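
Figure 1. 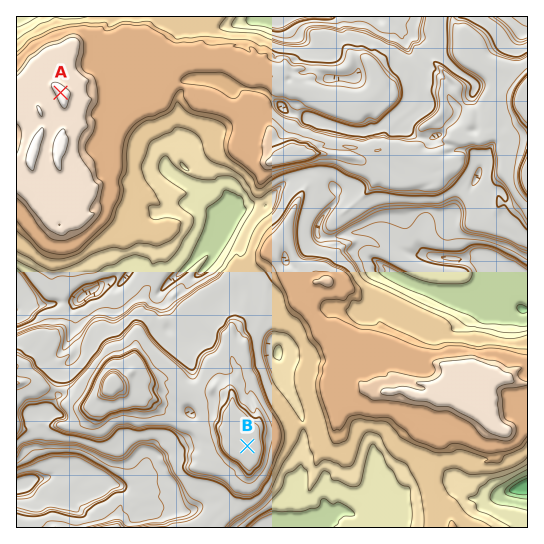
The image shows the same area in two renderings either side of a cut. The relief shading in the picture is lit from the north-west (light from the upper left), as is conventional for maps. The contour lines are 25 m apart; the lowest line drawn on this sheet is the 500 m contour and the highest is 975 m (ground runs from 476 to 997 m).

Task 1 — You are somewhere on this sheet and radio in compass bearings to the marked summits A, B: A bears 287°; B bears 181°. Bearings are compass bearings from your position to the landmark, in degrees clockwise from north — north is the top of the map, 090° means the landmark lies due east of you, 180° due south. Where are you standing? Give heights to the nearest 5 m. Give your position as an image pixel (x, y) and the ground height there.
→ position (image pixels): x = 252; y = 151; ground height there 830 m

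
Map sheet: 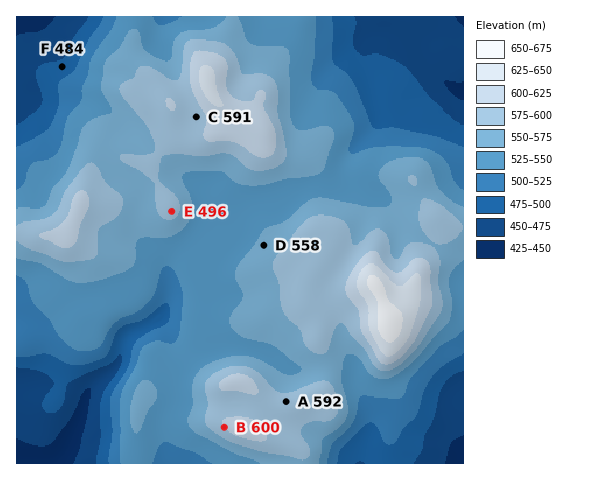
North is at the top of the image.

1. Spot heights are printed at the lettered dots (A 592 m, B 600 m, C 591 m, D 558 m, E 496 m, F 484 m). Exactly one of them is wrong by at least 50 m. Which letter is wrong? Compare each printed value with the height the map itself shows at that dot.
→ E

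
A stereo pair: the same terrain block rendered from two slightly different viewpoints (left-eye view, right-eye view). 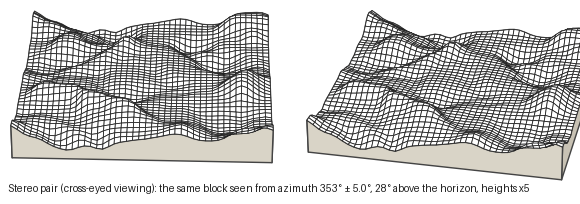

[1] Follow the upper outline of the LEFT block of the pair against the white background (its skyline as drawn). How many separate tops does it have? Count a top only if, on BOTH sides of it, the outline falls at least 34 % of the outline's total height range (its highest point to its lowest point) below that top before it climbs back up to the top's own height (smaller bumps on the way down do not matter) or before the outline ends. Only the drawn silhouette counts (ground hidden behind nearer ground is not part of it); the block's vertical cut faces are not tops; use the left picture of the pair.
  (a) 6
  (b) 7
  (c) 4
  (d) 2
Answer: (c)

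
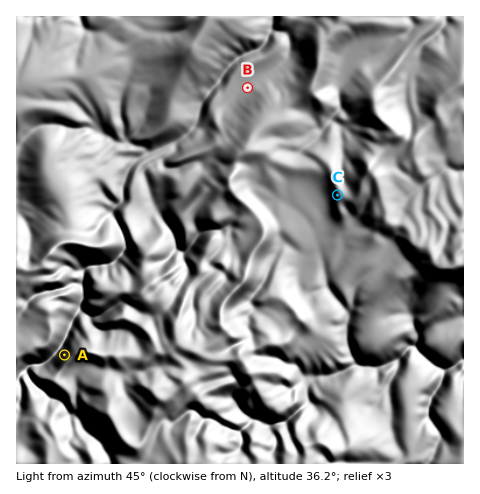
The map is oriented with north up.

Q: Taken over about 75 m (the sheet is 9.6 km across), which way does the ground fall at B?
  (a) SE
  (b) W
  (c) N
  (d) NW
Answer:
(d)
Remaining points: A NW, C W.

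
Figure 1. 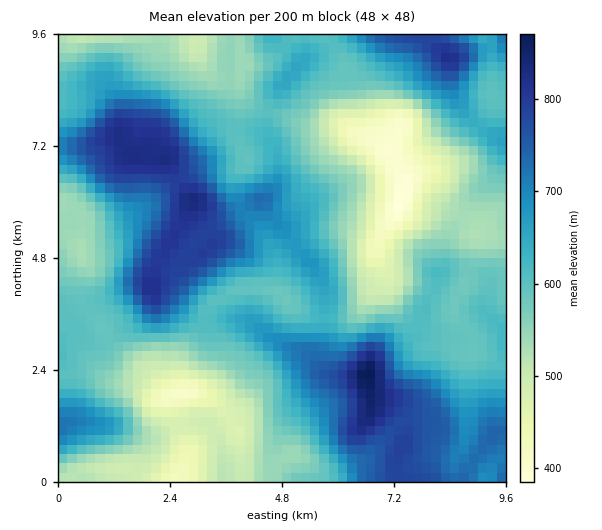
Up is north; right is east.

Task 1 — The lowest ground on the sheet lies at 380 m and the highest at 880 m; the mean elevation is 620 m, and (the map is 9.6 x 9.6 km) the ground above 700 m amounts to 22.2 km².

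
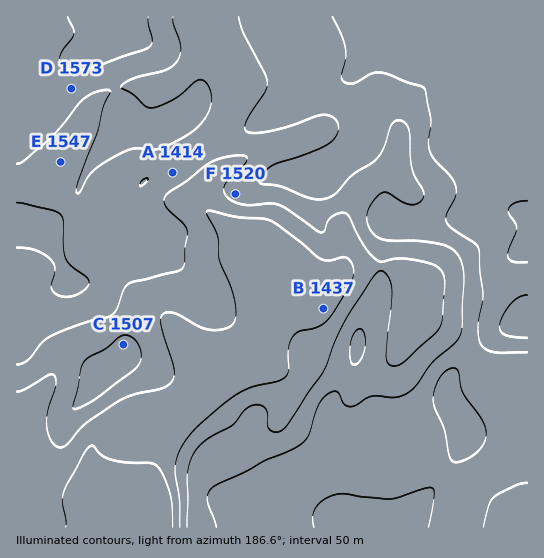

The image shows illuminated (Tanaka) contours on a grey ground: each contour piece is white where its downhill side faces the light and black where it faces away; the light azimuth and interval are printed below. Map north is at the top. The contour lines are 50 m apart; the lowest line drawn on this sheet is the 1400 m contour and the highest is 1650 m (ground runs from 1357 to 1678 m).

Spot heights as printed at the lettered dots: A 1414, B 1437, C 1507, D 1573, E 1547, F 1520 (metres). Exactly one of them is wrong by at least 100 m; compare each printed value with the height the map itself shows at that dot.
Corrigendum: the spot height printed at A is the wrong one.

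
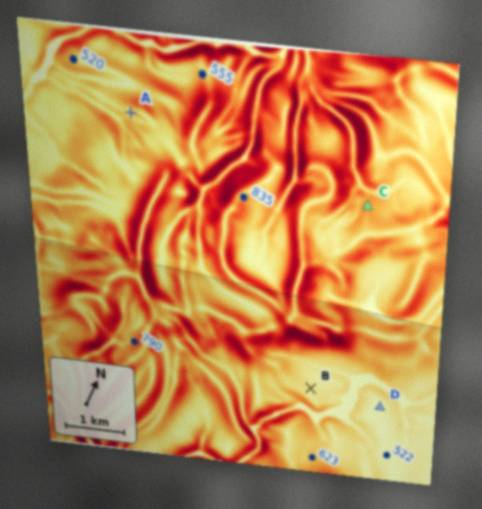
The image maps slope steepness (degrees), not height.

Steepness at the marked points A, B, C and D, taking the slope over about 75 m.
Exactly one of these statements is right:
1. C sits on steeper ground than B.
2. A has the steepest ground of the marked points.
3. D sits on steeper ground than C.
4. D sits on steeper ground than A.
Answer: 1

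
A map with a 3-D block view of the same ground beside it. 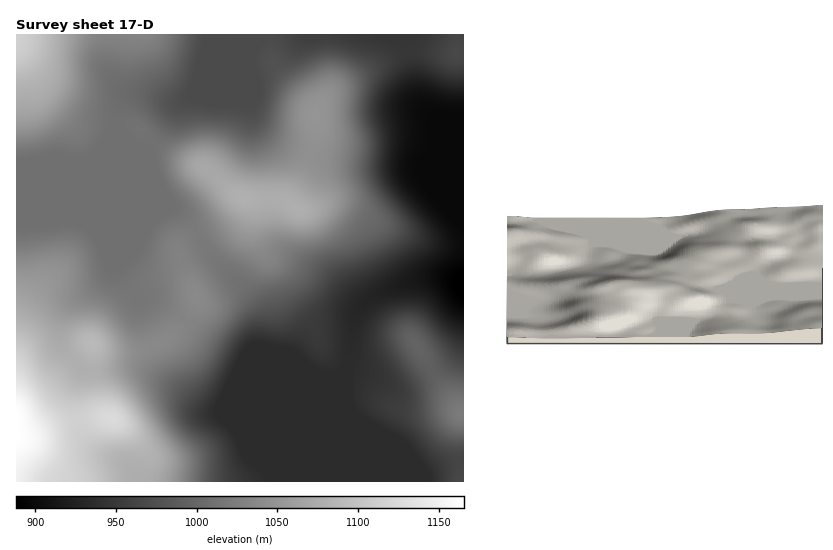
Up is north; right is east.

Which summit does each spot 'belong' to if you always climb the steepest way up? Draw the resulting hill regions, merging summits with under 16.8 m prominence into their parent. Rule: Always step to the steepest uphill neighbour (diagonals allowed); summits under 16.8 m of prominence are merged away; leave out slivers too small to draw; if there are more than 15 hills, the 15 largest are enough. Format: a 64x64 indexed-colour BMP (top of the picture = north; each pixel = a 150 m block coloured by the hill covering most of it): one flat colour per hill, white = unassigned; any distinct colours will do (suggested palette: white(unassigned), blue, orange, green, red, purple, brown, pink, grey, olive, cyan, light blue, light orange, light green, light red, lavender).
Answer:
<image width="64" height="64" href="data:image/bmp;base64,Qk12CAAAAAAAAHYAAAAoAAAAQAAAAEAAAAABAAQAAAAAAAAIAAATCwAAEwsAABAAAAAAAAAA////ALR3HwAOf/8ALKAsACgn1gC9Z5QAS1aMAMJ34wB/f38AIr28AM++FwDox64AeLv/AIrfmACWmP8A1bDFABEREREREREREREREREREREREREREREREzMzMzMzMzMzERERERERERERERERERERERERERERERETMzMzMzMzMzMRERERERERERERERERERERERERERERERMzMzMzMzMzMxEREREREREREREREREREREREREREREREzMzMzMzMzMzERERERERERERERERERERERERERERERETMzMzMzMzMzMRERERERERERERERERERERERERERERERMzMzMzMzMzMxEREREREREREREREREREREREREREREREzMzMzMzMzMzERERERERERERERERERERERERERERERETMzMzMzMzMzMRERERERERERERERERERERERERERERERMzMzMzMzMzMxEREREREREREREREREREREREREREREREzMzMzMzMzMzERERERERERERERERERERERERERERERETMzMzMzMzMzMRERERERERERERERERERERERERERERERMzMzMzMzMzMxEREREREREREREREREREREREREREREREzMzMzMzMzMzERERERERERERERERERERERERERERERETMzMzMzMzMzMRERERERERERERERERERERERERERERERMzMzMzMzMzMxERERERERERERERERERERERERERERIiIzMzMzMzMzMzERERERERERERERERERERERERERESIiIjMzMzMzMzMzMREREREREREREREREREREREREREiIiIiIzMzMzMzMzMxERERERERERERERERERERERERIiIiIiIjMzMzMzMzMzERERERERERERERERERERERESIiIiIiIiMzMzMzMzMzMRERERERERERERERERERERERIiIiIiIiIzMzMzMzMzMxEREREREREREREREREREREREiIiIiIiIjMzMzMzMzMzERERERERERERERERERERERESIiIiIiIiMzMzMzMzMzMRERERERERERERERERERERERIiIiIiIiIjMzMzMzMzMxEREREREREREREREREREREREiIiIiIiIiMzMzMzMzMzEREREREREREREREREREREREiIiIiIiIiIjMzMzMzMzMRERERERERERERERERERERESIiIiIiIiIiIzMzMzMzMxERERERERERERERERERERESIiIiIiIiIiIiIzMzMzMzERERERERERERERERERERESIiIiIiIiIiIiIiIjMzMzMRERERERERERERERERERESIiIiIiIiIiIiIiIiIiIiIhERERERERERERERERERESIiIiIiIiIiIiIiIiIiIiIiERERERERERERERERERESIiIiIiIiIiIiIiIiIiIiIiIRERERERERERERERERESIiIiIiIiIiIiIiIiIiIiIiIhERERERERERERERERESIiIiIiIiIiIiIiIiIiIiIiIiERERERERERERERERERIiIiIiIiIiIiIiIiIiIiIiIiIRERERERERERERERERIiIiIiIiIiIiIiIiIiIiIiIiIhERERERERERERERERIiIiIiIiIiIiIiIiIiIiIiIiIiEREREREREREREREREiIiIiIiIiIiIiIiIiIiIiIiIiIREREREREREREREREiIiIiIiIiIiIiIiIiIiIiIiIiIhERERERERERERERIiIiIiIiIiIiIiIiIiIiIiIiIiIiERERERERERERERIiIiIiIiIiIiIiIiIiIiIiIiIiIiIREREREREREREREiIiIiIiIiIiIiIiIiIiIiIiIiIiIhEREREREREREREiIiIiIiIiIiIiIiIiIiIiIiIiIiIiERERERERERERESIiIiIiIiIiIiIiIiIiIiIiIiIiIiIRERERERERERESIiIiIiIiIiIiIiIiIiIiIiIiIiIiIkQRERERERERERIiIiIiIiIiIiIiIiIiIiIiIiIiIiIiRERERERBERERIiIiIiIiIiIiIiIiIiIiIiIiIiIiIiJEREREREQRERESIiIiIiIiIiIiIiIiIiIiIiIiIiIiIkREREREREEREREiIiIiIiIiIiIiIiIiIiIiIiIiIiIiRERERERERBERERIiIiIiIiIiIiIiIiIiIiIiIiIiIiJEREREREREEREREiIiIiIiIiIiIiIiIiIiIiIiIiIiIkREREREREQRERERIiIiIiIiIiIiIiIiIiIiIiIiIiIiREREREREREEREREiIiIiIiIiIiIiIiIiIiIiIiIlVVVEREREREREQRERERIiIiIiIiIiIiIiIiIiIiIiIlVVVUREREREREREERERRCIiIiIiIiIiIiIiIiIiIiIiVVVVRERERERERERERERERCIiIiIiIiIiIiIiIiIiIiVVVVVERERERERERERERERERCIiIiIiIiIiIiIiIiIiJVVVVURERERERERERERERERERCIiIiIiIiIiIiIiIiIlVVVVREREREREREREREREREREQiIiIiIiIiIiIiIiIiVVVVVEREREREREREREREREREREIiIiIiIiIiIiIiIiVVVVVURERERERERERERERERERERCIiIiIiIiIiIiIiJVVVVVREREREREREREREREREREREQiIiIiIiIiIiIiIlVVVVVERERERERERERERERERERERCIiIiIiIiIiIiIiVVVVVUREREREREREREREREREREREQiIiIiIiIiIiIiJVVVVV"/>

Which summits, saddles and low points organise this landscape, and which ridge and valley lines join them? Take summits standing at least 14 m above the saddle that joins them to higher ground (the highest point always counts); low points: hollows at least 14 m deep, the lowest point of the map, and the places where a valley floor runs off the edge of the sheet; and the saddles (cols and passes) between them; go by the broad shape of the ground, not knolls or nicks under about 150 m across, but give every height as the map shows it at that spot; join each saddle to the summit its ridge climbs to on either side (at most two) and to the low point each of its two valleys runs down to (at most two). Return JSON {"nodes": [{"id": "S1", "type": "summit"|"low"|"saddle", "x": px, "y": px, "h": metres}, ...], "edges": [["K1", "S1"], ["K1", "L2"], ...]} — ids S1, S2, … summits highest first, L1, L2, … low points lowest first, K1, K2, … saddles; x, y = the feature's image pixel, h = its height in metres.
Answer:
{"nodes": [
{"id": "S1", "type": "summit", "x": 17, "y": 430, "h": 1166},
{"id": "S2", "type": "summit", "x": 17, "y": 38, "h": 1115},
{"id": "S3", "type": "summit", "x": 243, "y": 198, "h": 1080},
{"id": "S4", "type": "summit", "x": 461, "y": 414, "h": 1022},
{"id": "S5", "type": "summit", "x": 458, "y": 52, "h": 967},
{"id": "L1", "type": "low", "x": 460, "y": 284, "h": 888},
{"id": "K1", "type": "saddle", "x": 197, "y": 232, "h": 1021},
{"id": "K2", "type": "saddle", "x": 113, "y": 127, "h": 1010},
{"id": "K3", "type": "saddle", "x": 409, "y": 52, "h": 948},
{"id": "K4", "type": "saddle", "x": 347, "y": 371, "h": 937}],
"edges": [["K1", "S1"], ["K1", "S3"], ["K1", "L1"], ["K2", "S1"], ["K2", "S2"], ["K2", "L1"], ["K3", "S3"], ["K3", "S5"], ["K3", "L1"], ["K4", "S3"], ["K4", "S4"], ["K4", "L1"]]}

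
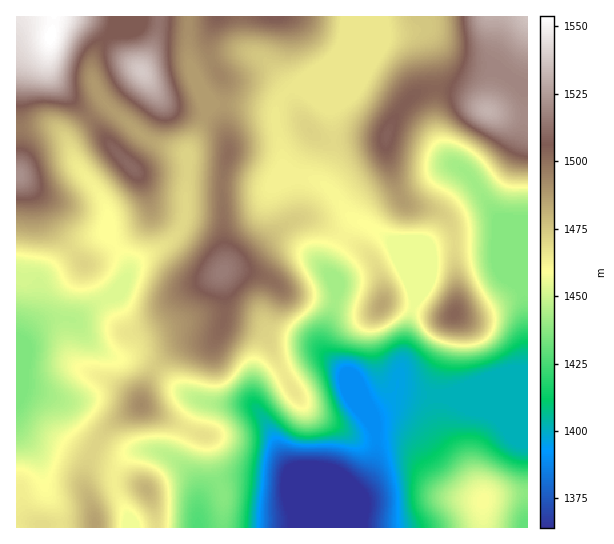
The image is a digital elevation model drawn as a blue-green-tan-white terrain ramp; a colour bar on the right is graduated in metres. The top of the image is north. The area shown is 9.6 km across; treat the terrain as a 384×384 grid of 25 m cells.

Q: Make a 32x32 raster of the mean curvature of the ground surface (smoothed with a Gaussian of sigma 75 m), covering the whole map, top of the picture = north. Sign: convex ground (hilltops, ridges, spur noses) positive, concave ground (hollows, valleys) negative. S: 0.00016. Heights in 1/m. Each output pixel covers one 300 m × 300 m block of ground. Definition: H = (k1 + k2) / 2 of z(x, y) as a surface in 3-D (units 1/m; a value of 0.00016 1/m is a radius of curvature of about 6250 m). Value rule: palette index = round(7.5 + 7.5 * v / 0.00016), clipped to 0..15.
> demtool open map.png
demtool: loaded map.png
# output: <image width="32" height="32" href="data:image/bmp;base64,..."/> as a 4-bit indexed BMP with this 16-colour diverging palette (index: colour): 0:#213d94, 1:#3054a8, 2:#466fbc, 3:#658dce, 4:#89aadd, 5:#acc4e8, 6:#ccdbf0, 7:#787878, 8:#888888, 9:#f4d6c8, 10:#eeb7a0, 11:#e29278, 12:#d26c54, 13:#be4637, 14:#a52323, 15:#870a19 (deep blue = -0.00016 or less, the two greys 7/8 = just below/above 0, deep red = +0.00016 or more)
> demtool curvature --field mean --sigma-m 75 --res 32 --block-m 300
<image width="32" height="32" href="data:image/bmp;base64,Qk12AgAAAAAAAHYAAAAoAAAAIAAAACAAAAABAAQAAAAAAAACAAATCwAAEwsAABAAAAAAAAAAlD0hAKhUMAC8b0YAzo1lAN2qiQDoxKwA8NvMAHh4eACIiIgAyNb0AKC37gB4kuIAVGzSADdGvgAjI6UAGQqHAJqG3iLLNJyGVnd2aIZXmoKGRsom+jStlTd4djaLu6ulpmrGTvlFnKcnd3RWi7q9yKZ6lmu2VXimBWUmZ5hozJV2eKhTIkiZpRESamenWKcyZ4iqYyWe/cQZmMtYl3eGRmiGi7u7u8yAPv21V4h3ZndnZEav+VNEAJ/7JGh4d3d3Z2VWnsICZQLv9gaHd3Z3d2eKuniUSOsV/ZMDlmdkNGdmq4ZEeaz6OOgiA3MjREM1ZphWlmma21nDBIqRBJvsU2eGWbd4d71llBWv+B3//4N3dVh2qWV7Qqt1bP9I/+qFmHh1RbuYilX/tTfvMI+0Z4ZquEN7q8ub/FMlujU/gldUWspjV5q7qpQTWcV3TXJ3eIh3ZlNJu5djR5ukdV2Dd5qGVVq2JrpmmZmHQ0N8lHd4moQ52TTLNIq4ZVrrvYRVm8tyObc13DRohmZr2qpUZeuFIY/GNds0Z2Z2fJVWNJb6URb/x0TNZWd3Za2TIxO6uVFf+GQjvqZniGbdhBAWzIcxn4E1RKyVWKho7YQje7mCBrgSjaaJdGmWZr2mSv+3hH2CN9+VaHVod2R8yXrslprqEoz7NIqXZ3d0WsuImHab5gTf9xa6h3Zndziph5hneucG7dcnlUR4ZXdVh1WYaHrpM1OpOJQ1eZdndXU0qGl3rLVliyfKrMu4V3aGNcp5"/>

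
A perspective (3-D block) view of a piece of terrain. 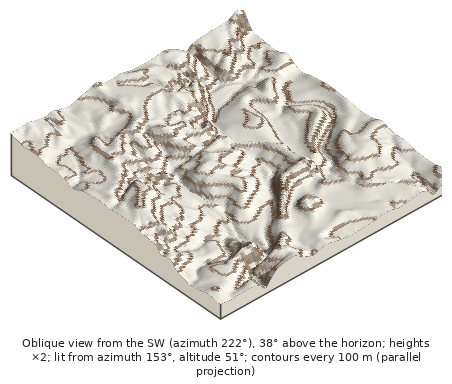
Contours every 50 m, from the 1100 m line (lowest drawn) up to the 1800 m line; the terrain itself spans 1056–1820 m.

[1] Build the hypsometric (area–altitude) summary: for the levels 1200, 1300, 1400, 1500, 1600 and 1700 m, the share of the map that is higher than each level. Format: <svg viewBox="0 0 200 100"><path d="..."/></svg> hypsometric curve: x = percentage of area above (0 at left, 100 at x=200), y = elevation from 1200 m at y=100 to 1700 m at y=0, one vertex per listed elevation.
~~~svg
<svg viewBox="0 0 200 100"><path d="M181 100l-64-20-37-20-20-20-17-20-31-20"/></svg>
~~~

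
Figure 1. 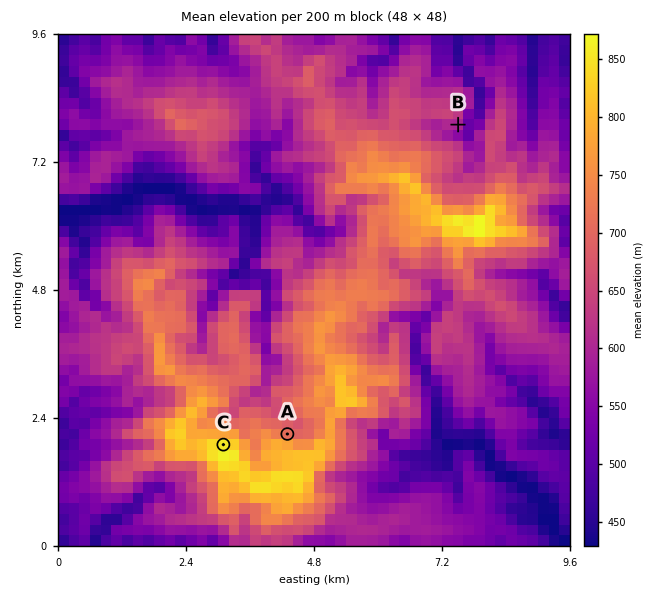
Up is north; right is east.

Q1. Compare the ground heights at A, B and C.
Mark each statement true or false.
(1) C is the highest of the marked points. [true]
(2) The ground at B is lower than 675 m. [true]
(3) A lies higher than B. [true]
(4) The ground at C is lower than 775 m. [false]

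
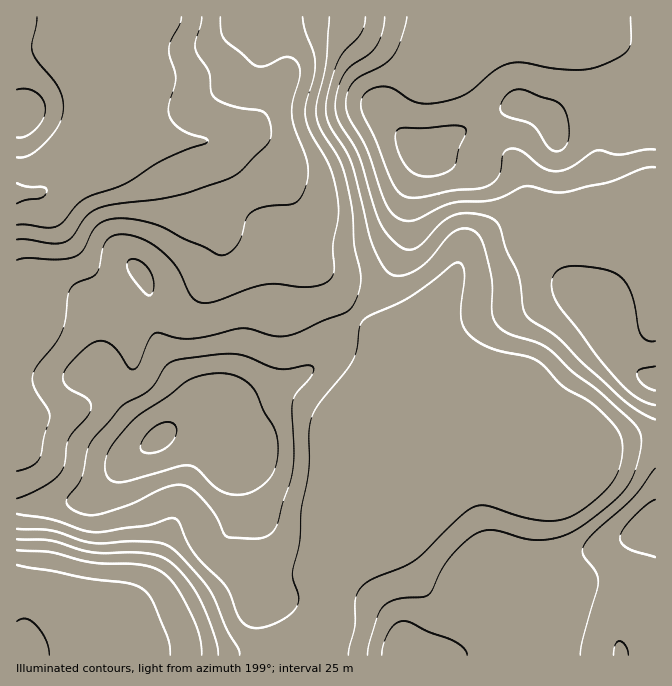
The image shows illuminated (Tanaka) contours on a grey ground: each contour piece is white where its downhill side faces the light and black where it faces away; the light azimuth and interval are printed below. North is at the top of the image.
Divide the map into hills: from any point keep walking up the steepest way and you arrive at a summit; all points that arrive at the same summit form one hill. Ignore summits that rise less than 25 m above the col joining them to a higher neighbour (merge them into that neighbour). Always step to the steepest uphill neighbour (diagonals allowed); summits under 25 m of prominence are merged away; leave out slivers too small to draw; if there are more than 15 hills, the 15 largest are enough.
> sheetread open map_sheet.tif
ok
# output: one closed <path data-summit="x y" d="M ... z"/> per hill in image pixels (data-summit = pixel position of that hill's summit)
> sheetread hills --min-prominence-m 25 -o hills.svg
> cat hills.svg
<path data-summit="425 152" d="M655 16l-561 0-1 67 5 17-2 27-10 23-12 15-35 28 7 7 7 15 20 32 36 46 10 19 8 6 27 0 23-5 17-13 22-37 5-20-3-13-20-23-7-14-10-43-7-7-11-3 72 1 5 2 15 10 28 32 13 18 5 19 2 23 8 17 17 18 15 22 16 16 27 19-7 30-48 113-2 7 1 67 96-234 29-44 7-3 22 0 14-4 12-5 25-16 20-9 19 4 82-1z"/><path data-summit="159 438" d="M235 141l-66 1 5 1 7 7 10 43 7 14 20 23 3 13-5 20-17 30-10 13-17 8-18 4-30-2-15-23-36-46-30-52-5-2-22 0 0 392 14 3 17 8 48 15 39 38 11 5 123-1 19-4 11-5 21-17 7-10 3-13 0-117 50-120 7-24 0-6-24-16-19-19-35-45-5-12-4-32-10-20-34-40-8-7z"/><path data-summit="655 378" d="M559 239l-17 5-44 25-14 4-22 0-7 3-19 27-10 17-95 230-2 5 1 29 17-20 28-20 60-60 17-8 13-5 19 0 4 3 42 0 67-28 59-9 0-194-82 0z"/><path data-summit="655 524" d="M655 438l-25 1-33 7-67 28-39 1 17 13 26 12-10 52 0 13 25 60 1 31 106-1z"/><path data-summit="407 655" d="M397 541l-17 3-33 20-18 21-1 27-9 15-21 17-11 5-19 4-123 1-11-5-39-38-40-13-4 0 23 10 4 4 4 44 467-1 0-30-23-55-2-12-10 6-31 31-9 13-17 0-17-5-17-16-14-20z"/><path data-summit="22 115" d="M92 16l-76 1 1 176 27-2 30-26 17-25 7-22 0-18-5-17z"/>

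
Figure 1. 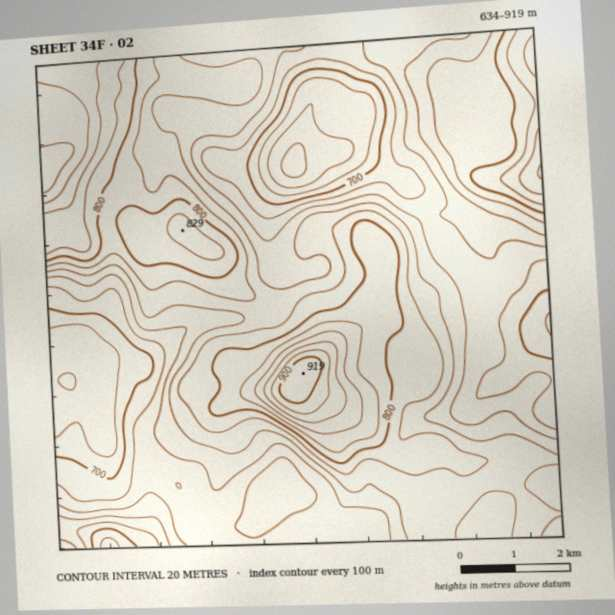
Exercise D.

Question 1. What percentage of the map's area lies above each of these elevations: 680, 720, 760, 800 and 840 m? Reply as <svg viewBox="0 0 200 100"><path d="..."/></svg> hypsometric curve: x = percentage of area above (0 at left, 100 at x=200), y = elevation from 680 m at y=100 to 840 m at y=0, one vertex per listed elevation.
<svg viewBox="0 0 200 100"><path d="M186 100l-25-25-59-25-61-25-28-25"/></svg>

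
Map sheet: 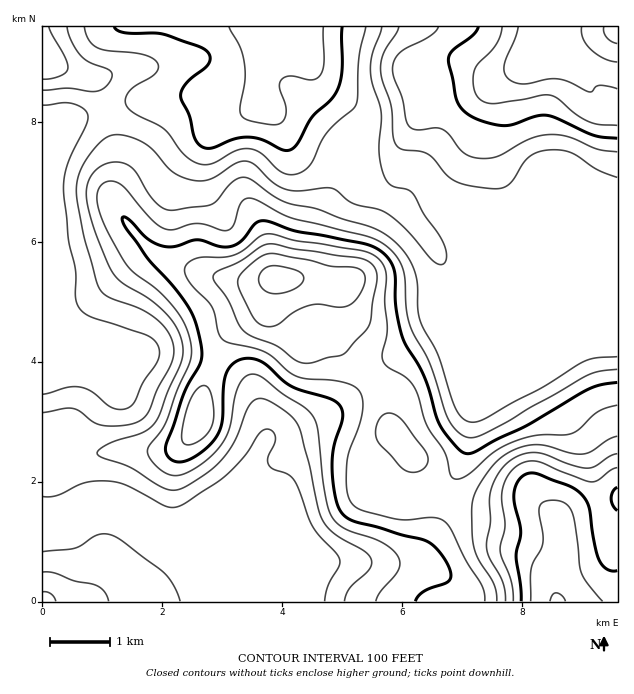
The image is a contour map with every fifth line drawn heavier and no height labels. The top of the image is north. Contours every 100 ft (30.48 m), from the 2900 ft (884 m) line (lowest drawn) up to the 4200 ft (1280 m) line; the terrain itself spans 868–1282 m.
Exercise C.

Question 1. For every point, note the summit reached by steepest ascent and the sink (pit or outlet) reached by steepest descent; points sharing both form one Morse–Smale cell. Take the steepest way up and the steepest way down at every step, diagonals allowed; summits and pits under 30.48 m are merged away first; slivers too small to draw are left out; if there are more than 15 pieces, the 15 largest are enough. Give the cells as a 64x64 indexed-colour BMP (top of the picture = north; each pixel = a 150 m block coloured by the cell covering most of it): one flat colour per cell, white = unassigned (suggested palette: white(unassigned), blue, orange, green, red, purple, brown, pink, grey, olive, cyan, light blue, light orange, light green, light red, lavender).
<image width="64" height="64" href="data:image/bmp;base64,Qk12CAAAAAAAAHYAAAAoAAAAQAAAAEAAAAABAAQAAAAAAAAIAAATCwAAEwsAABAAAAAAAAAA////ALR3HwAOf/8ALKAsACgn1gC9Z5QAS1aMAMJ34wB/f38AIr28AM++FwDox64AeLv/AIrfmACWmP8A1bDFAKqqqqqqqqqqqlVVVVVVVVVVVVVVVVVVVVVVVVVTMzMzqqqqqqqqqqqqVVVVVVVVVVVVVVVVVVVVVVVVVVMzMzOqqqqqqqqqqqpVVVVVVVVVVVVVVVVVVVVVVVVVUzMzM6qqqqqqqqqqqlVVVVVVVVVVVVVVVVVVVVVVVVVTMzMzqqqqqqqqqqqlVVVVVVVVRERERERVVVVVVVVVVVMzMzOqqqqqqqqqqlVVVVVVVERERERERERVVVVVVVVVVTMzM6qqqqqqqqqqVVVVVVREREREREREREVVVVVVVVVVMzMzqqqqqqqqqoVVVVVURERERERERERERVVVVVVVVVUzMzOqqqqqqqiIiEREREREREREREREREREVVVVVVVVVTMzMwAKqqqqiIiIhERERERERERERERERERVVVVVVVVTMzMzAAAKqIiIiIiIhERERERERERERERERFVVVVVVVTMzMzMAAAiIiIiIiIiIhEREREREREREREREszMzMzMzMzMzMwAACIiIiIiIiIiIRERERERERERES7uzMzMzMzMzMzMzAAAIiIiIiIiIiIiERERERERERERLu7szMzMzMzMzMzMAAAiIiIiIiIiIiIREREREREREREu7uzMzMzMzMzMzMwAACIiIiIiIiIiIhERERERERERES7u7szMzMzMzMzMz/wAIiIiIiIiIiIiIRERERERERERLu7uzMzMzMzMzMzP///7u7u7u6IiIiIhERERERERERLu7u7MzMzMzMzMzM////u7u7u7uiIiIiIlERERERERLu7u7szMzMzMzMzMz///+7u7u7u7oiIiIiZmUREREREu7u7u7MzMzMzMzMzP////u7u7u7uiIiIiJmZmUREREu7u7u7szMzMzMzMzM/////7u7u7u7oiIiJmZmZmURES7u7u7uzMzMzMzMzMz/////u7u7u7uiIiImZmZmZlERLu7u7u7MzMzMzMzMzP/////7u7u7u6IiImZmZmZmZRLu7u7u7szMzMzMzMzM//////u7u7u7oiImZmZmZmZmUu7u7u7uzMzMzMzMzMz/////+7u7u7u6ImZmZmZmZmZK7u7u7uzMzMzMzMzMzP/////7u7u7u7pmZmZmZmZmZIiu7u7u7MzMzMzMzMzM////2ZmZuZmZmaZmZmZmZmZIiIiu7u7MzMzMzMzMzMzZmZmZmZmZmZmZpmZmZmZmZIiIiIru7szMzMzMzMzMzNmZmZmZmZmZmZmaZmZmZmZkiIiIiIruzMzMzMzMzMzM2ZmZmZmZmZmZmZmmZmZmZmSIiIiIiIrMzMzMzMzMzMzZmZmZmZmZmZmZmZpmZmZmZIiIiIiIiszMzMzMzMzMzNmZmZmZmZmZmZmZmaZmZmZkiIiIiIiIjMzMzMzMzMzM2ZmZmZmZmZmZmZmZmmZmZmSIiIiIiIiMzMzMzMzMzMzZmZmZmZmZmZmZmZmaZmZmZIiIiIiIiIzMzMzMzMzMzNmZmZmZmZmZmZmZmZmmZmZIiIiIiIiIhEREREREzMzM2ZmZmZmZmZmZiIiIiIiIiIiIiIiIiIhERERERERETMzxmZmZmZmZmIiIiIiIiIiIiIiIiIiIiERERERERERERHMzMZmZmZiIiIiIiIiIiIiIiIiIiIiEREREREREREREczMzMxmZiIiIiIiIiIiIiIiIiIiIiERERERERERERERzMzMzMZiIiIiIiIiIiIiIiIiIiIiIRERERERERERERHMzMzMzCIiIiIiIiIiIiIiIiIiIiIREREREREREREREczMzMzN3SIiIiIiIiIiIiIiIiIiIRERERERERERERERzMzMzM3d0iIiIiIiIiIiIiIiIiIRERERERERERERERHMzMzM3d3SIiIiIiIiIiIiIiIiIREREREREREREREREczMzMzd3d0iIiIiIiIiIiIiIiERERERERERERERERERzMzMzN3d3SIiIiIiIiIiIiIiERERERERERERERERERHMzMzM3d3d0iIiIiIiIiIiIiEREREREREREREREREREczMzMzd3d3dIiIiIiIiIiIiIRERERERERERERERERERzMzMzN3d3d0iIiIiIiIiIiIhERERERERERERERERERHMzMzM3d3d3dIiIiIiIiIiIiEREREREREREREREREREQzMzMzd3d3d3SIiIiIiIiIiIRERERERERERERERERERAMzMzN3d3d3d0iIiIiIiIiIhEREREREREREREREREREADMzN3d3d3d3d0iIiIiIiIiEREREREREREREREREREQAAAA3d3d3d3d3d0iIiIiIiIRERERERERERERERERERAAAAB3fd3d3d3Xd3IiIiIiIREREREREREREREREREREAAAAHd3d3d3d3d3ciIiIiEREREREREREREREREREREQAAAHd3d3d3d3d3dyIiIiERERERERERERERERERERERAAB3d3d3d3d3d3d3IiIiEREREREREREREREREREREREAd3d3d3d3d3d3d3dyIiIREREREREREREREREREREREXd3d3d3d3d3d3d3d3IiIRERERERERERERERERERERERd3d3d3d3d3d3d3d3ciIhERERERERERERERERERERERF3d3d3d3d3d3d3d3dyIhEREREREREREREREREREREREXd3d3d3d3d3d3d3d3IiERERERERERERERERERERERER"/>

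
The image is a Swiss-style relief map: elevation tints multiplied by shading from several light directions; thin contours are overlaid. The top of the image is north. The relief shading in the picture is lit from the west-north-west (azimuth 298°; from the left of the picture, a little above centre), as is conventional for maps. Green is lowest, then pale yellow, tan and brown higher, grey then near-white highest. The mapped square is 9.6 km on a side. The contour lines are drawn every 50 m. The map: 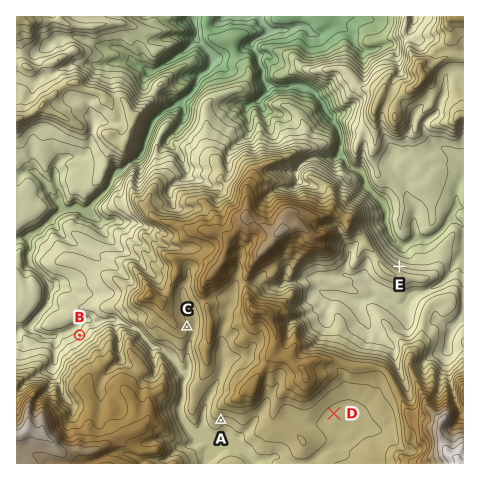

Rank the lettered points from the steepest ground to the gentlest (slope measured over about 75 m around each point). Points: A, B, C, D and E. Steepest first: E B A C D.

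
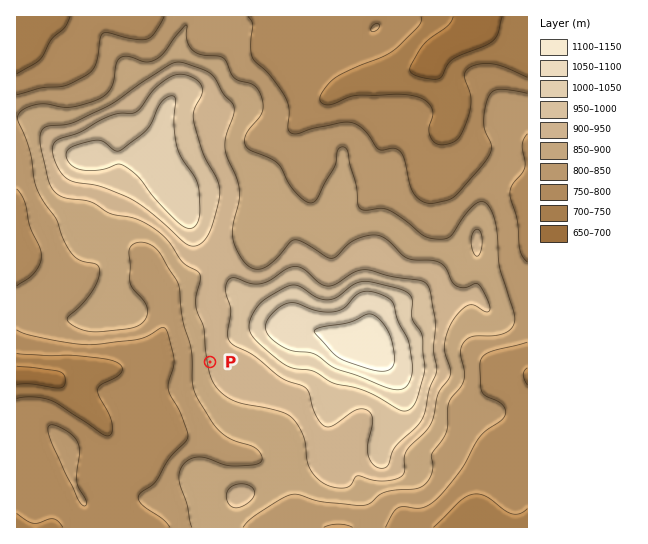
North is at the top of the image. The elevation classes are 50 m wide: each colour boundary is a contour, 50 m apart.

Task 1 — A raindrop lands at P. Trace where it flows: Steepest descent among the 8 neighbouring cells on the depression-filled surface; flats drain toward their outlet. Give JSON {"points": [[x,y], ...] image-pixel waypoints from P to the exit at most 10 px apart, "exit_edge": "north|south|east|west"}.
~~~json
{"points": [[210, 362], [199, 362], [189, 362], [178, 362], [167, 362], [157, 362], [146, 362], [135, 366], [125, 367], [114, 367], [103, 367], [93, 367], [82, 369], [71, 371], [61, 378], [50, 378], [39, 377], [29, 375], [18, 375], [17, 375]], "exit_edge": "west"}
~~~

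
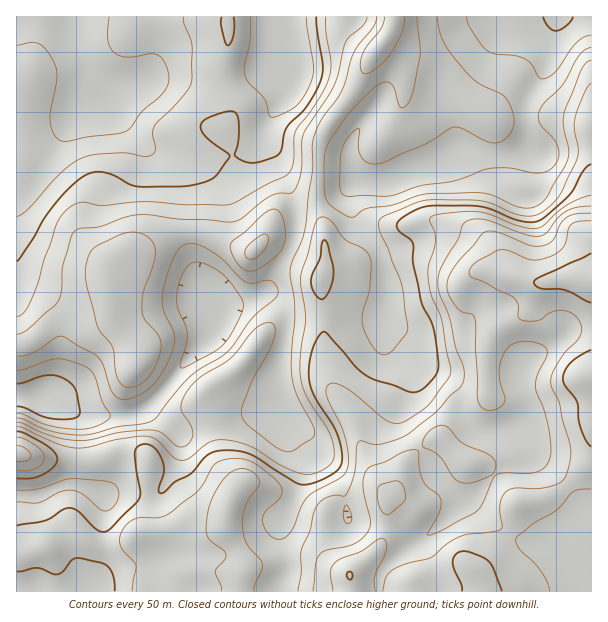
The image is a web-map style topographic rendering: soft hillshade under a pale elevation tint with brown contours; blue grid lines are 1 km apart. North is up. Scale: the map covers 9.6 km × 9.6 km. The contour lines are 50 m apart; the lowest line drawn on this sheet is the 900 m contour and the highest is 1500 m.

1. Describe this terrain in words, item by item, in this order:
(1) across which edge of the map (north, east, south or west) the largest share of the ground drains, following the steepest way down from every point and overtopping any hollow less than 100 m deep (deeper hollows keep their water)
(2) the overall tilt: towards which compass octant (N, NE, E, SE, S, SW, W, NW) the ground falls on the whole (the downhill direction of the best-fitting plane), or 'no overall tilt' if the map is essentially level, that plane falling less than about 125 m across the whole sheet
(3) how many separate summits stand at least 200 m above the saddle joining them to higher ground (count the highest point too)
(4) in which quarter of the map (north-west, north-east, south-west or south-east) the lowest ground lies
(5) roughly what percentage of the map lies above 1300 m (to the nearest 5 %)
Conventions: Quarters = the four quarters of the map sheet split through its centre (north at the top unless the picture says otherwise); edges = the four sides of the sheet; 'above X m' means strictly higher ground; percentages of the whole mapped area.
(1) The largest share of the runoff leaves by the northern edge.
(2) On the whole the ground falls towards the north-west.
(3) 1 summit rises at least 200 m above its surroundings.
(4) The lowest ground is in the north-west quarter.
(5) About 30 % of the map lies above 1300 m.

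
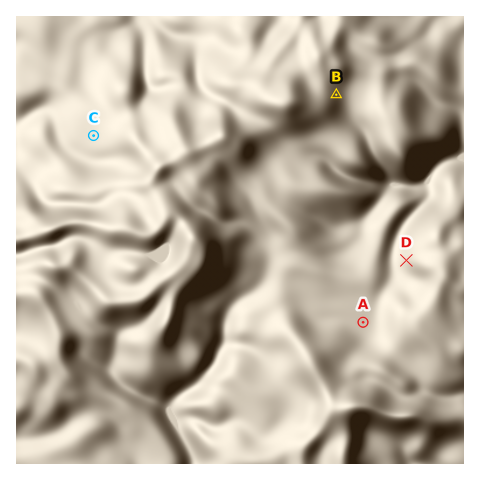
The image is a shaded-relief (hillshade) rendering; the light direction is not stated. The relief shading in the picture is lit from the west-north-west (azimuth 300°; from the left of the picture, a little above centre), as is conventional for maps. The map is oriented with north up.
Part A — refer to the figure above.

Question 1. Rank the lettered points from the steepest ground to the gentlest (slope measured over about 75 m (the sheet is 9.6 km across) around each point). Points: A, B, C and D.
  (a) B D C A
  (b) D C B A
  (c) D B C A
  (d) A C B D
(c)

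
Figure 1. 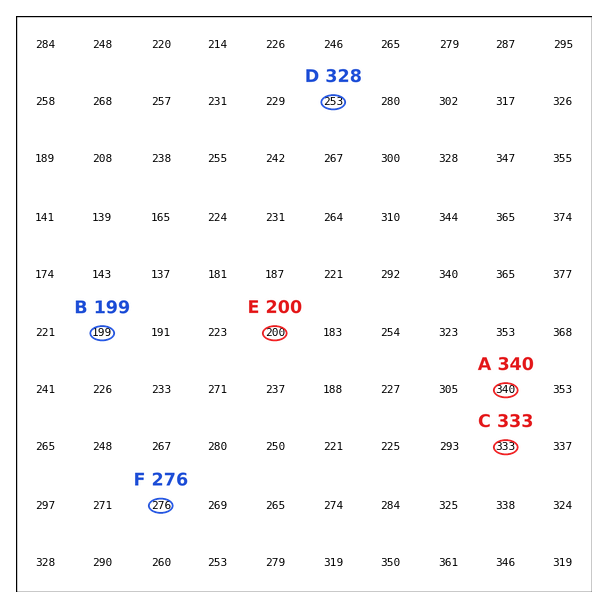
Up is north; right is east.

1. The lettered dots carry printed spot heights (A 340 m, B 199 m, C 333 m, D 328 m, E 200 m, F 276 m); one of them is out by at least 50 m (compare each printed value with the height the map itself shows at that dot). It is D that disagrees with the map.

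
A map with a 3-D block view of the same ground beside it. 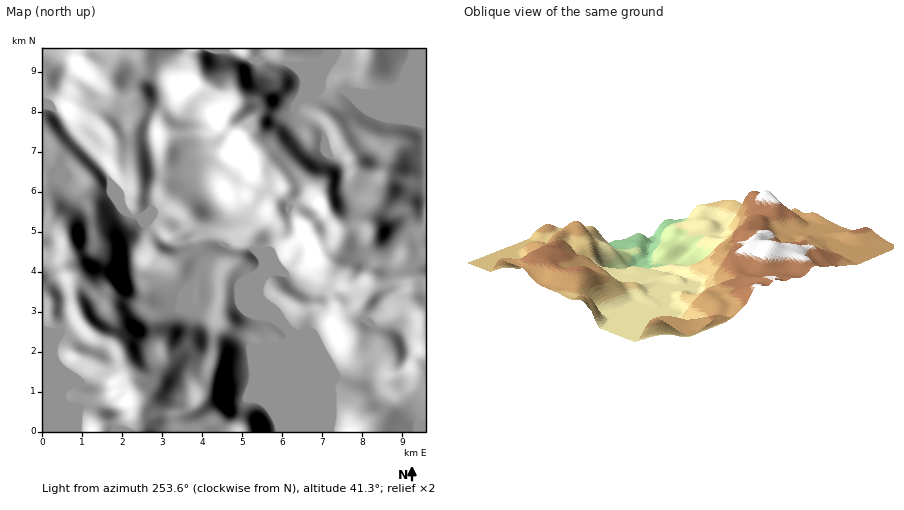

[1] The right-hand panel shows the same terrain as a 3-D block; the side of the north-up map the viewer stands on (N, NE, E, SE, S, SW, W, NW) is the SE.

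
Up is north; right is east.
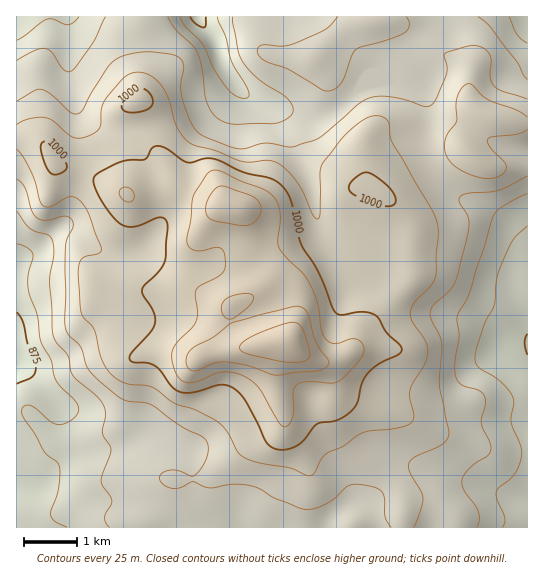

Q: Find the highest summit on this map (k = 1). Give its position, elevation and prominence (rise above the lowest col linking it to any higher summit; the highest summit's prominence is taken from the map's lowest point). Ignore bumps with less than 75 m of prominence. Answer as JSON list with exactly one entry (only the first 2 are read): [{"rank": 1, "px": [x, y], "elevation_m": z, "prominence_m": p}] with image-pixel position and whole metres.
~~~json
[{"rank": 1, "px": [289, 342], "elevation_m": 1099, "prominence_m": 246}]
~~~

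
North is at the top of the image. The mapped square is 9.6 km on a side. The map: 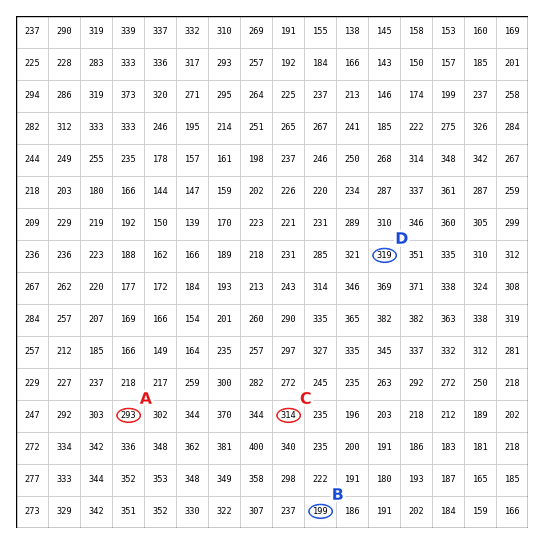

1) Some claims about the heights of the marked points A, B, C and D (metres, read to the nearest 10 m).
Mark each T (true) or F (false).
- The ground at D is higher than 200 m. T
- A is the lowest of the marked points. F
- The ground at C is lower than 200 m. F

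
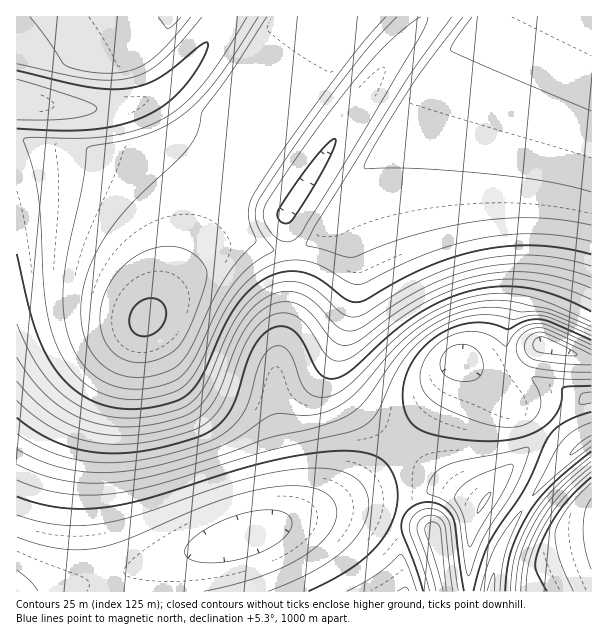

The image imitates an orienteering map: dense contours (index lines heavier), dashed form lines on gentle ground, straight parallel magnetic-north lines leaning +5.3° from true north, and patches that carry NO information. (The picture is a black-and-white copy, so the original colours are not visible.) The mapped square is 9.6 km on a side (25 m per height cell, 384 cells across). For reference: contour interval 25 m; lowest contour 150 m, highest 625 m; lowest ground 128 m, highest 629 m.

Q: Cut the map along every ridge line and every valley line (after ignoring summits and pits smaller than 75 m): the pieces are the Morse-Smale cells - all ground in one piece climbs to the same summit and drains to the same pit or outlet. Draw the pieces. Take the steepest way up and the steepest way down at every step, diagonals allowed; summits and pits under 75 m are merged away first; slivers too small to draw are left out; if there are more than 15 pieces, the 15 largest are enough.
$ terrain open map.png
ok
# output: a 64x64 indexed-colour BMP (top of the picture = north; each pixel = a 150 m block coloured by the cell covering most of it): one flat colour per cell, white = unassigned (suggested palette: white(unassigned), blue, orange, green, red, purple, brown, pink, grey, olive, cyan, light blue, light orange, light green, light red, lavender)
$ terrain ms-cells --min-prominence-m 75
<image width="64" height="64" href="data:image/bmp;base64,Qk12CAAAAAAAAHYAAAAoAAAAQAAAAEAAAAABAAQAAAAAAAAIAAATCwAAEwsAABAAAAAAAAAA////ALR3HwAOf/8ALKAsACgn1gC9Z5QAS1aMAMJ34wB/f38AIr28AM++FwDox64AeLv/AIrfmACWmP8A1bDFABERERERERERERERERERERERERERERd3d3dERmZmZmZmERERERERERERERERERERERERERERF3d3d0RGZmZmZmYREREREREREREREREREREREREREREXd3d3REZmZmZmZhERERERERERERERERERERERERERERd3d3dERmZmZmZmERERERERERERERERERERERERERERF3d3d0REZmZmZmYRERERERERERERERERERERERERERF3d3d3RERmZmZmZhEREREREREREREREREREREREREREXd3d3d0REZmZmZmERERERERERERERERERERERERERERd3d3d3RERmZmZmYRERERERERERERERERERFVEREREREXd3d3dEREZmZmZhEREREREREREREREREREVVVERERERd3d3d0RERGZmZmERERERERERERERERERERVVVVEREREXd3d0REREZmZmYRERERERERERERERERERFVVVVVERERERFERERERGZmZhEREREREREREREREREREVVVVVVRERERFERERERERmZmERERERERERERERERERERVVVVVVURERFEREREREREZmYRERERERERERERERERERFVVVVVVVERFERERERERERGZhEREREREREREREREREREVVVVVVVVRFERERERERERERmERERERERERERERERERERVVVVVVVVJEREREREREREREYRERERERERERERERERERVVVVVVVVIiRERERERERERERBERERERERERERERERERFVVVVVVVIiJEREREREREREREEREREREREREREREREREVVVVVVVIiIiREREREREREREQRERERERERERERERERERVVVVVVIiIiIkRERERERERERBERERERERERERERERERFVVVVVIiIiIiJEREREREREREEREREREREREREREREREVVVVVIiIiIiIkREREREREREQRERERERERERERERERERVVVVUiIiIiIiJERERERERERBERERERERERERERERERFVVVVSIiIiIiIiREIkREREREEREREREREREREREREREVVVVVIiIiIiIiJCIiJEREREQRERERERERERERERERERVVVVUiIiIiIiIiIiIiJEREIhERERERERERERERERERFVVVVSIiIiIiIiIiIiIiIiIiERERERERERERERERERERVVVVIiIiIiIiIiIiIiIiIiIRERERERERERERERERERFVVVVSIiIiIiIiIiIiIiIiIhEREREREREREREREREREVVVVVIiIiIiIiIiIiIiIiIiERERERERERERERERERERVVVVUiIiIiIiIiIiIiIiIiIRERERERERERERERERERFVVVVSIiIiIiIiIiIiIiIiIhERERERERERMRERERERERVVVVUiIiIiIiIiIiIiIiIiERERERERERETERERERERFVVVVSIiIiIiIiIiIiIiIiIRERERERERERMxEREREREVVVVVIiIiIiIiIiIiIiIiIhEREREREREREzMRERERERVVVVUiIiIiIiIiIiIiIiIiERERERERERETMzERERERVVVVVSIiIiIiIiIiIiIiIiIREREREREREREzMzEREzMiVVVSIiIiIiIiIiIiIiIiIhERERERERERETMzMzMzMyIlVVIiIiIiIiIiIiIiIiIiERERERERERERMzMzMzMzIiJVIiIiIiIiIiIiIiIiIiIRERERERERERMzMzMzMzMiIiUiIiIiIiIiIiIiIiIiIhEREREREREREzMzMzMzMyIiIiIiIiIiIiIiIiIiIiIiERERERERERETMzMzMzMzMiIiIiIiIiIiIiIiIiIiIiIRERERERERETMzMzMzMzMzIiIiIiIiIiIiIiIiIiIiIhERERERERERMzMzMzMzMzMiIiIiIiIiIiIiIiIiIiIiERERERERERMzMzMzMzMzMzIiIiIiIiIiIiIiIiIiIiIRERERERETMzMzMzMzMzMzMyIiIiIiIiIiIiIiIiIiIhEREREREzMzMzMzMzMzMzMzIiIiIiIiIiIiIiIiIiIiEREzMzMzMzMzMzMzMzMzMzMyIiIiIiIiIiIiIiIiIiIzMzMzMzMzMzMzMzMzMzMzMzMiIiIiIiIiIiIiIiIiIjMzMzMzMzMzMzMzMzMzMzMzMyIiIiIiIiIiIiIiIiIiMzMzMzMzMzMzMzMzMzMzMzMzMiIiIiIiIiIiIiIiIiIzMzMzMzMzMzMzMzMzMzMzMzMzIiIiIiIiIiIiIiIiIjMzMzMzMzMzMzMzMzMzMzMzMzMiIiIiIiIiIiIiIiIiMzMzMzMzMzMzMzMzMzMzMzMzMzIiIiIiIiIiIiIiIiIzMzMzMzMzMzMzMzMzMzMzMzMzMyIiIiIiIiIiIiIiIjMzMzMzMzMzMzMzMzMzMzMzMzMzIiIiIiIiIiIiIiIiMzMzMzMzMzMzMzMzMzMzMzMzMzMyIiIiIiIiIiIiIiIzMzMzMzMzMzMzMzMzMzMzMzMzMzMiIiIiIiIiIiIiIjMzMzMzMzMzMzMzMzMzMzMzMzMzMzIiIiIiIiIiIiIiMzMzMzMzMzMzMzMzMzMzMzMzMzMzMiIiIiIiIiIiIiIzMzMzMzMzMzMzMzMzMzMzMzMzMzMzIiIiIiIiIiIiIjMzMzMzMzMzMzMzMzMzMzMzMzMzMzMyIiIiIiIiIiIi"/>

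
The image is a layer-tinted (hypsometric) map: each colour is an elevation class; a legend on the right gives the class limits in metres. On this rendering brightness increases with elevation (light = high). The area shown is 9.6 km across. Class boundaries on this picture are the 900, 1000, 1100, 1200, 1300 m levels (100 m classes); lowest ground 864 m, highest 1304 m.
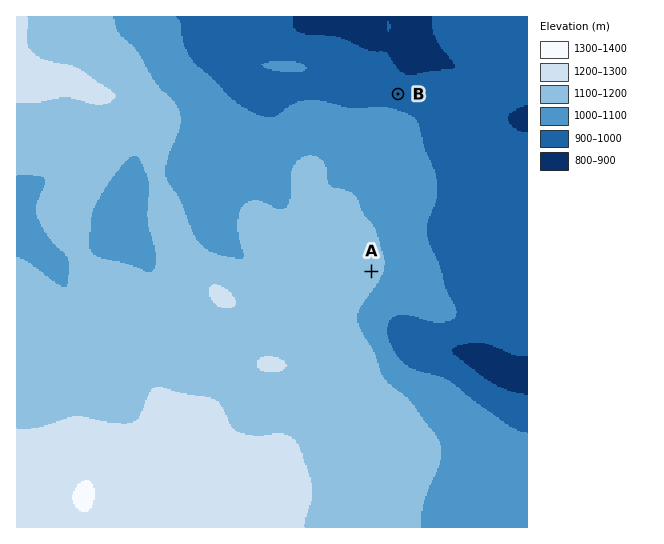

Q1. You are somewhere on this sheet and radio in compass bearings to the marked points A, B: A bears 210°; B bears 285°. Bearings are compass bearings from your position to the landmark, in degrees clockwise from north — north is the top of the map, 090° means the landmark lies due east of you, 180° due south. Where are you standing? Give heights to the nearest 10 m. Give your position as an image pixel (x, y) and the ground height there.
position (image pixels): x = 464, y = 112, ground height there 980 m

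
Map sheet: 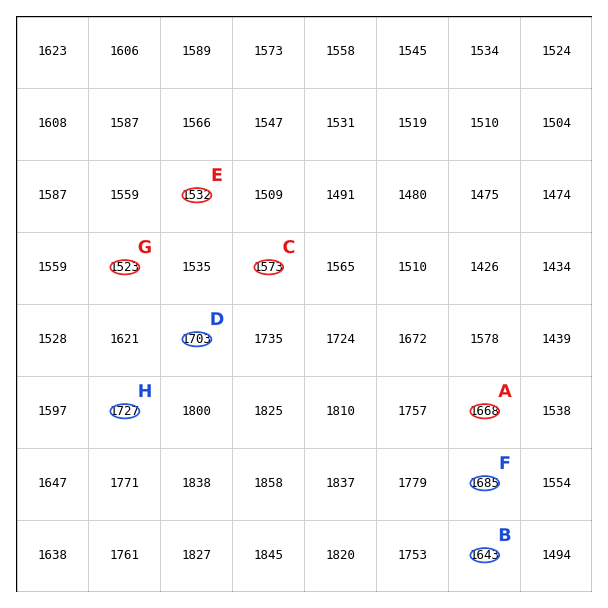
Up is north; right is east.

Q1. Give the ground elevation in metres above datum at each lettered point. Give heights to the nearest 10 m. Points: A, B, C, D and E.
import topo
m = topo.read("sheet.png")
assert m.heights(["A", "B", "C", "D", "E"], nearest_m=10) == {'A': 1670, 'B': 1640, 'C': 1570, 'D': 1700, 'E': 1530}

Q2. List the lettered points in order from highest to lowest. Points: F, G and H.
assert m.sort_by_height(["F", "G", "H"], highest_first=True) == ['H', 'F', 'G']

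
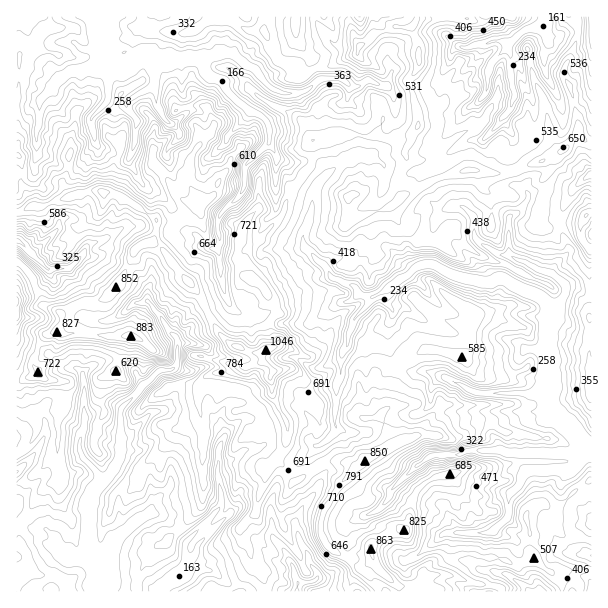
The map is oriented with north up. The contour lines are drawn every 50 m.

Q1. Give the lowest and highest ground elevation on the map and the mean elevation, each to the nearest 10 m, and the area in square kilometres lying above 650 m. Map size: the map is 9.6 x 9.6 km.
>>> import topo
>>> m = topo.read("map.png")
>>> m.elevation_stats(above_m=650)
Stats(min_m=160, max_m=1050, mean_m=470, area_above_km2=16.4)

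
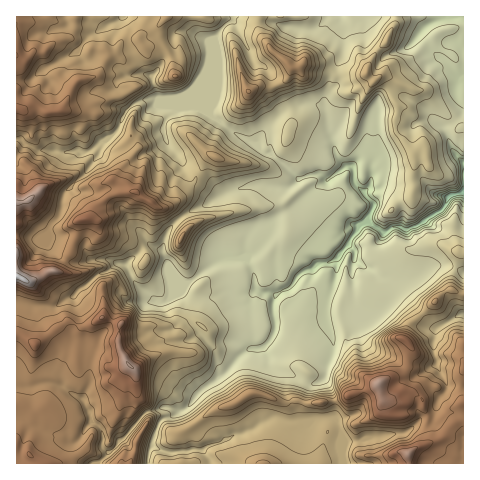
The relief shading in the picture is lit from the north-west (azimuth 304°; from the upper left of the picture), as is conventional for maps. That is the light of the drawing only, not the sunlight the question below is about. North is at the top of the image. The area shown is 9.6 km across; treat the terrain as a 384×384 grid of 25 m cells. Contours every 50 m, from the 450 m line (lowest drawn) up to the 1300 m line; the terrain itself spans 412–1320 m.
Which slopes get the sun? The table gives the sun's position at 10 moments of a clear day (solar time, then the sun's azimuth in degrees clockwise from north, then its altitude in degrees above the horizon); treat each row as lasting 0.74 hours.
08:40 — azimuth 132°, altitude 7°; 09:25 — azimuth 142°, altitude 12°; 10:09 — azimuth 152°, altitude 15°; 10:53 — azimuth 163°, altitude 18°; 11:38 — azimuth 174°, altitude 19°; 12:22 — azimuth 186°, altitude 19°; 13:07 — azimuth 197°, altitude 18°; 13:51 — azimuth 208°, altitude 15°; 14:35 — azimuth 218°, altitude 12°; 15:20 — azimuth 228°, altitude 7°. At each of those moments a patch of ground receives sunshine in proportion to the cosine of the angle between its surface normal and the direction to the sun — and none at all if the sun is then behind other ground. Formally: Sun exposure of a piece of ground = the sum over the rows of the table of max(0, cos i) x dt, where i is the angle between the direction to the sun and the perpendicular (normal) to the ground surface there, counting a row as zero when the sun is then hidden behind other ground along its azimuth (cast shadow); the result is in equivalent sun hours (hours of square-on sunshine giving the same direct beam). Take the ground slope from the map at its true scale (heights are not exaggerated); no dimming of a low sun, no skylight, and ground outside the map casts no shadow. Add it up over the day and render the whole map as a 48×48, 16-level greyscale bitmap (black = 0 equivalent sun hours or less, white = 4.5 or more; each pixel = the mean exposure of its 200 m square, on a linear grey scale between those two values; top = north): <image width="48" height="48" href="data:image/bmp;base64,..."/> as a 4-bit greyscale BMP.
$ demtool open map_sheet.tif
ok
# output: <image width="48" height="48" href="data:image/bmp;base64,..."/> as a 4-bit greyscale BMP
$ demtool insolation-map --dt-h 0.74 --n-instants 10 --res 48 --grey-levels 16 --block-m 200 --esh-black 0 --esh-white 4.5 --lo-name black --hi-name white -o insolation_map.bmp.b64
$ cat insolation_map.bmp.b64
<image width="48" height="48" href="data:image/bmp;base64,Qk32BAAAAAAAAHYAAAAoAAAAMAAAADAAAAABAAQAAAAAAIAEAAATCwAAEwsAABAAAAAAAAAAAAAAABEREQAiIiIAMzMzAERERABVVVUAZmZmAHd3dwCIiIgAmZmZAKqqqgC7u7sAzMzMAN3d3QDu7u4A////AFdCJHzCFFdCESNHdkISNFVVZ7y6uYh3ZmMiMzdTEDgzdlVCMzISRVVVZRABIkqXZkNFZlR2MTllmqqnQiNEVVVWZkEAAABHhkRWZ3I4uBaTRYh4mXRFVmZWasuWQQEjaFd3dmVpm3FzABaqqphlZmZUZVr//pVVVnZ3ZlV3erYhAABb3bmau6zbnHaYdotTZlVVVTaHea2nYwABN83umIeZz+l4d4hjNjRENIl5mZdXdTEAADhhAAAANYqWRWNWMmdVaIh5iJhnd2QgAAAAAAAAEAZnUhNDV2d3d3d3eqd3iZhSAAAAAAAAAkIBNWIRaGiHd3ZlWESIiapzIAAAARAAAgAABHdDRoq5d2ZTdRA3mZllMhABIiIREQAAJplGdKqZh2ZmdBEiIREkMzMiMzQzMQADqmIhJoInmIiFRUMzRUJnZmZkREQzQgAUdREiMhETaIm5aXRVQjZVZmZlVURDQiEAABIxACNCFBFZIlAAAzMjRVVUZVREQzIRABVmIFRDEBIhABAAARI0VVVVVVVVVDMyEAKreIvaYhNDATABETRVVVRENVVUVEVDIQE3rP/KmUFFQ0RVVUZmVWVoUkVURVVDIhABdOet7tcSU0h1VVNVVmZ3hjNVRFVDMyEAABAYp2hhAjiWV5Y0VVZmZ1EjNENVVUMQAkAAARABJTWIepdlRFZmZoliEyd2ZlQzSGEAA3esy4M2vZdmZmVWZmiZUkZWZmZ5lxEAEni8mZZ4a6h3dmZmZ2ZmhHUyQzZ2MlVEVnqZdlepQ7yYdmZlVndmVhIQAAEhMqqFSM7JdovKYTz9uYdlVmd3ZTE5QyAEVJ7JQSRFmszvxQBHvcuXZmZ3ebZs/ucAE7vKQxE2av/ne2AAATV3h2Zmd3dDWqzCEhWZUxAUvtkRA3hDIjRFV3ZmZjKENncxABE5tUeHZTMRIkiYdlVWZFdDVCZlVWa/2BEAN0AjUgIyMjacy6mZhlNVJXh2VmjLpxIAABAAARJSMzWu//64WKqqcmd2V4mUNjAAAAEAAUEyIli7dUISmXd2jJZmeHdUNRARIzMRMzZBJXlAAAE2mHZmiXZmmVZVWjiIiZhCFGM0WJQBEBRVaHdmeIZopjRFiNm7mJq5Q0JVViEQJGZlVnd3ZodohCIkd93N3cvdgkI1IAASaqqGRWd3dodmd3NHdLmqy6h4hCURIAE1jf25ZEVndohmZ3Z3UyQwFFRXrFNERFVUR+3bl2Vnmox5dWmWNEEiJHVESO6pqGZlRqvO7MuYmqvaaKqFRTEzRIuYVEef/7ZVV0Jm3//JdonsmDE0ZagkQiNWZCJDiadlaDACfciIdoo3UzIkZpqFIhAVeYqlIXhlZiAnp3mGQzMyVCM1Z2bLdDZldnqYQ1ZVdTOcUBNERDBSETVWZkI2qoVUNndnRENVcjWUAAASNBA8gxV2VUMRNnIBJGVWQjRVUTYwAAATRCIkmVNndmiGQ2ZTIjRnh3m5IUMAABI0REQyaYUkZmZXZXZ4UTRWury4dEQzVnZURVQyFXljEg=="/>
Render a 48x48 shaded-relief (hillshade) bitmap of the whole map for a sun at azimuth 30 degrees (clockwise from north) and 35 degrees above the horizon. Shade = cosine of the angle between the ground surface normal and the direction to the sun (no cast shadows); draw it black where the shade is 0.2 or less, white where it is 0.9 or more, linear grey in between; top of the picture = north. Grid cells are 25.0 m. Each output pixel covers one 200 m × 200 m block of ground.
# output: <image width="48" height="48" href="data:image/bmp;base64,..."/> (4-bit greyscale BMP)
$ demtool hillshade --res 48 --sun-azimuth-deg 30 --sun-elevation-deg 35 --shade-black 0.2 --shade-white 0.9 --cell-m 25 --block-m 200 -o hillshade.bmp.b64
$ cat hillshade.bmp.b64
<image width="48" height="48" href="data:image/bmp;base64,Qk32BAAAAAAAAHYAAAAoAAAAMAAAADAAAAABAAQAAAAAAIAEAAATCwAAEwsAABAAAAAAAAAAAAAAABEREQAiIiIAMzMzAERERABVVVUAZmZmAHd3dwCIiIgAmZmZAKqqqgC7u7sAzMzMAN3d3QDu7u4A////AHi8y6Zoq8m7vMyYiJrMupmZhliHV4d3iIrLupiJmri5d4h4maq7qZmZhnqpm8mIiKupmZqXaaeFNFZ4mZqpmZiIhnmqu7qpiaqYiIqlRYtZipd2Z4iZmIiIhDMhNXmpiJiHiJpzVEuszLl1RWeId3d4Y1IAAleJiIiImalFZUa7u6mGVFZURVQ0MEITVlaZh5mJmqdVVVOJd5qJqFQ0mZmqIBI3iYiph5maqnVURWm4eImrqprP/v7rNXRYqqupmIiZh2ZUVWq5h3aKqt//7tzISYWKq8y7hoeIdndVVGqYdlVpm9/sqYmnZmvdy7zaVHZnd3dmZb6nZUV4irupiJqoZr7cuYm3RVRXd4h3Wf/Jd3ipiZmYiZqYeN2oVXrHVjV4d4h2XP66qry5mIiIiJmYecpiBL7Idmq5d3ZVe8uqq8yZmIeIiJmYebhlff+5eLy5h3dUeqy7u7mamIiJiJmYeZmZvvyYrbqqqrh2v+/ty7q7qZiZiIiHeIiaqrhWrJiJrLmb7//cu7u6mZmZiIiIeIiImZc1d1I3mqiM7uupqqmZmZmpmYiIiIiIiYeJYwA1ZniLu8h4iIiZmImHiYmIiIiIiJmamxeEIzadzrR5iHmZiIh3eJqYmIiIiImq3864iam9/WR5hVmZmJh4iJmqqJiIiIiKy83e7cyqt1eJQGmZmYiIiHeImZZ4h3d3ZM7tqIhUNGm4AHmYiIiIiIZXemaJiIdkVu2peHUzZ3qVE2iHd4iIiIiIeWisq6h3iriIdVRHmadUSHVWeIiIiIiImJvbvbu6q3VndVNomXQySadERWd4iIiImHuCZmqpmmNHl3iahzAAJ7uodmZ3eIiIhlYxAAR4qmVXmZq6gwAYh5zLqpmIiIiIh4lkdENbupmHiZmYYyXe2piaqqqZiYiZico2hnmWmqq6d4iIZ63tzLh3eIiIiZmam7VXdophGLveyqqarN3Mu6h0NEVmiYiYm3RnZnc0WKzv7cy7zMy8y5cxEjV5l2d3mGZ3ZGV6y73t3Mq6q7zNymMlirzKdnd4dVd3Q2er2dy6h4eZmZvdpSOd7u2nV4iJdXiGI4i7o4dlNEWIiJzLcjne7bl2Z4iId3h0FqrLYyRDRUZFeJ3JVa3duGd3eIiId3hzOavKZiNCI0VEab25i93bYjVniZiId3h0aZuneWZlVXd3h8zKq8unMRJWiZmYdmZ0WJl3m6qqqaqqhImZiJmHQgJEZ4iHZFRiWYd5u7y7qZmZhkRTE3iHUSZUMzRWVEQRZ3ebubu6iYd4mZhgAFiHQGyoMAJWZjMkeKu7qZipmqqpqqtjJWmHML7JMSV3dkWYm8zLmIeHm8uph4dFjZiXI9yCFpqpmGq8vMuph5lmiZiIiIVWq7qXFtgQnd3LqIyqzcqYiLuZd3iaqXeIq8uWKrMq/+/bqKuXq6mImbu6qZq7qYmZq8plbISv/t3KmamIeJmIiKmZqpqqqpmZiYQkmnjeypmZmZmJqIiZmZiImZmJu5mHVVEUqXnMdmeZmImaqIerug=="/>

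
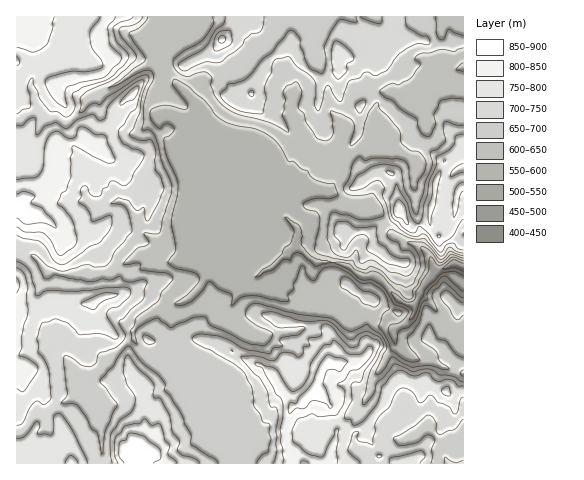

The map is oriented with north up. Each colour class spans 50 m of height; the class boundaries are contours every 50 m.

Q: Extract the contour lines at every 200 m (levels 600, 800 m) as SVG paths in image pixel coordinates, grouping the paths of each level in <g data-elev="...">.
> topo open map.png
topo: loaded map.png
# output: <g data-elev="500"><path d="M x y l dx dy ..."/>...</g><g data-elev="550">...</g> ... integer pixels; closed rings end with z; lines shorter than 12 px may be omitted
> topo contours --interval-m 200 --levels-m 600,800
<g data-elev="600"><path d="M396 315l4 1 2-4-4-2-5 1z"/><path d="M463 298l-19-16-10 9-2 6 5 11 0 4-9-6-4 0-5 17-11 14 1 10 11 13-7 2-9-2-13-9-4-12-8-12 4-13 6-5-2-10-4-8-12-8-10 0-12-10-12-6-8 0-6 1-7 11-3 2-6-5-2-9-4-1-8 18 0 6-5 4 0 7-7 0-22-5-9 0-8 1-11 8 1-7-1-4-13-5-9-7-6 8-11 11-10 4-6 0 0-3 11-7 9-10 3-7-4-5-20-5-7-5 8-13-5-29 6-25 1-10-2-10-10-22-2-14 1-3 7-4 2-4-3-4-4-1-3 1-4 4-2-2-6-7-2-9 5-3 9-3 19 4 4 0-1-6-13-18 1-5 2 0 13 7 15 12 11 16 6 4 10 5 24 5 10 4 13 11 10 17 5 0 8 8 6 2 4 5 4 4 11 3 8 0 4 11-1 2-8 3-15 0-9 3-2 2 3 5 10 3 3 4 0 12-5 21 4 4 16 5 19 2 3 6 7 3 9-2 10 4 11 12 13 4 8-4 6-17-2-11-5-8-6-4 1-1 16 1 7 5 9 11 4-1 7-7 12 5"/><path d="M463 72l-7-3 7-6"/></g><g data-elev="800"><path d="M78 463l-3-5-5-2-3 3-2 4"/><path d="M177 463l-2-3-7-5 1-10-4-5-4-15-3-1-6 1-7-6-6 5-14 2-5 7-4 4-1 17 3 9"/><path d="M337 463l-1-12 3-21-2-2-2 2-1 5-9 20-4 2-13-3-14-12-2-10 3-10 4-4 13-4 8 3 17-3 7-10 1-11-2-4-6-5 7-4 6-9 7-1 4-2 7-8 4-7 0-6-3-1-8 8-12 0-15-14-4 4-5 1-5 5-9 13-2 12-4 8-4 5-7 3-2 0-4-3-12-19-11-3-5-3-5 0 1 2 7 4 13 24 4 4 3 5 0 15-3 13 0 12 4 17-1 4"/><path d="M446 396l5-1-2-7-2-2-5 3-1 2z"/><path d="M17 389l5 3 3-2 11-16 2-5-4-6-15-8 3-7 0-13 6-23-2-17 2-8-4-13-3-4-4-2"/><path d="M92 309l3 0 9-8 14-7-15-1-22 11 2 2z"/><path d="M17 227l8 5 18 1 7 7 7 14 3 1 3 0 11-9 3-5-2-14-4-8-8-11-6-5 4-9 5-4 5-12-1-20 2-5 0-7 4 0 32 17 6-1 1-3-9-21-2-3-9-1-7-5-6-2-4 2-3 8-4 2-4-1-7-6-4-1-6 3-3 6-4 27-4 8-5 3-17 2"/><path d="M431 225l0-8 4-13 6-29-1-4-7 9-1 15-4 11 0 15z"/><path d="M406 224l3-1-4-16-3-5-4-2-4 6 0 8 2 3 7 2z"/><path d="M463 182l-5 3-4 7-1 14 1 12 4-8 2-15 3-4"/><path d="M120 104l2 1 12-6 4-7 1-5-3 0-7 4z"/><path d="M17 47l16 5 7-2 6-4 6-17 2-12"/><path d="M219 42l5 0 2-2-2-4-2 0-2 1z"/><path d="M100 17l-9 12-1 7 2 11 9 13 1 7-3 2-10 2-16 0-11 2-13 4-4 4 1 6 6 10 5 6 9 5 1-3-2-13 3-5 36-10 16-16 1-6-12-12-1-14 0-3 7-9"/></g>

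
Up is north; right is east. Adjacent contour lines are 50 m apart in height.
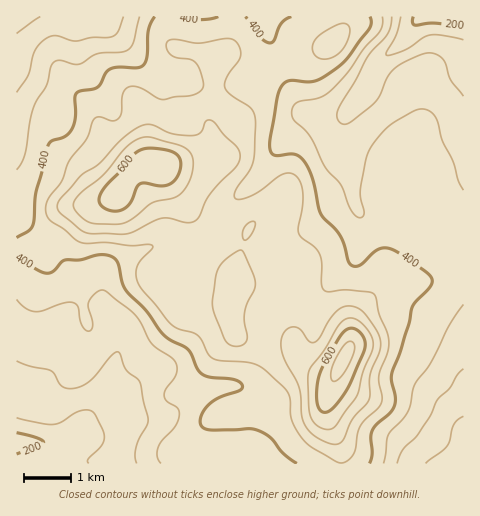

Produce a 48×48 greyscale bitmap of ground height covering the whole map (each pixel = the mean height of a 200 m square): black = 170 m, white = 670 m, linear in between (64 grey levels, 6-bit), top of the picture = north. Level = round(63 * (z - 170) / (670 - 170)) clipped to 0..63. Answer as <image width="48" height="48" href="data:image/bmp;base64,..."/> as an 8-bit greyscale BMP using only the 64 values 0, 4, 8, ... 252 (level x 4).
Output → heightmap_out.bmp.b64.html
<image width="48" height="48" href="data:image/bmp;base64,Qk02DQAAAAAAADYEAAAoAAAAMAAAADAAAAABAAgAAAAAAAAJAAATCwAAEwsAAAABAAAAAAAAAAAAAAEBAQACAgIAAwMDAAQEBAAFBQUABgYGAAcHBwAICAgACQkJAAoKCgALCwsADAwMAA0NDQAODg4ADw8PABAQEAAREREAEhISABMTEwAUFBQAFRUVABYWFgAXFxcAGBgYABkZGQAaGhoAGxsbABwcHAAdHR0AHh4eAB8fHwAgICAAISEhACIiIgAjIyMAJCQkACUlJQAmJiYAJycnACgoKAApKSkAKioqACsrKwAsLCwALS0tAC4uLgAvLy8AMDAwADExMQAyMjIAMzMzADQ0NAA1NTUANjY2ADc3NwA4ODgAOTk5ADo6OgA7OzsAPDw8AD09PQA+Pj4APz8/AEBAQABBQUEAQkJCAENDQwBEREQARUVFAEZGRgBHR0cASEhIAElJSQBKSkoAS0tLAExMTABNTU0ATk5OAE9PTwBQUFAAUVFRAFJSUgBTU1MAVFRUAFVVVQBWVlYAV1dXAFhYWABZWVkAWlpaAFtbWwBcXFwAXV1dAF5eXgBfX18AYGBgAGFhYQBiYmIAY2NjAGRkZABlZWUAZmZmAGdnZwBoaGgAaWlpAGpqagBra2sAbGxsAG1tbQBubm4Ab29vAHBwcABxcXEAcnJyAHNzcwB0dHQAdXV1AHZ2dgB3d3cAeHh4AHl5eQB6enoAe3t7AHx8fAB9fX0Afn5+AH9/fwCAgIAAgYGBAIKCggCDg4MAhISEAIWFhQCGhoYAh4eHAIiIiACJiYkAioqKAIuLiwCMjIwAjY2NAI6OjgCPj48AkJCQAJGRkQCSkpIAk5OTAJSUlACVlZUAlpaWAJeXlwCYmJgAmZmZAJqamgCbm5sAnJycAJ2dnQCenp4An5+fAKCgoAChoaEAoqKiAKOjowCkpKQApaWlAKampgCnp6cAqKioAKmpqQCqqqoAq6urAKysrACtra0Arq6uAK+vrwCwsLAAsbGxALKysgCzs7MAtLS0ALW1tQC2trYAt7e3ALi4uAC5ubkAurq6ALu7uwC8vLwAvb29AL6+vgC/v78AwMDAAMHBwQDCwsIAw8PDAMTExADFxcUAxsbGAMfHxwDIyMgAycnJAMrKygDLy8sAzMzMAM3NzQDOzs4Az8/PANDQ0ADR0dEA0tLSANPT0wDU1NQA1dXVANbW1gDX19cA2NjYANnZ2QDa2toA29vbANzc3ADd3d0A3t7eAN/f3wDg4OAA4eHhAOLi4gDj4+MA5OTkAOXl5QDm5uYA5+fnAOjo6ADp6ekA6urqAOvr6wDs7OwA7e3tAO7u7gDv7+8A8PDwAPHx8QDy8vIA8/PzAPT09AD19fUA9vb2APf39wD4+PgA+fn5APr6+gD7+/sA/Pz8AP39/QD+/v4A////ABQcICQkJCQoLCwwNEBIVFxgZGBgYGBkaGxwcHBwdHh8hIyQkIh8bFxIPDQsKCQcGAwQFBgYGBwgKCwwNEBIVFxkZGhoaGhobHBwcHR0eICIkJicmIx8cFxMQDg0MCgkIAgMEBAUFBQcJCgsNDxEUFhgZGhsbGxwcHBwdHR4fIiYpKysoIx8bGBQSEA8NDAoIBQYGBwcGBgcJCgsMDhASFBYZGxwdHR0dHR0dHh8hJSouLy0pJCAcGRYUEhAODAoJCQoKCwoJCAkKCwsMDQ8RExUXGhweHh4dHR0eHyAjKC4yMjArJiIeGxgWExEPDQsKDA0NDQ0LCgoKCwsMDQ8SFBUXGRweHh4eHh4eHyEkKTA1NjMuKiYiHxwYFRMQDgwLDQ4ODg4NDAsLCwwMDRATFRcXGRsdHh4eHh4eHyEkKTE3ODYyLiomIh0ZFhMRDw4NDA0ODw8PDw4MDAwNDhATFhcYGRobHB0dHR4fICIkKjE4Ojk1MCwnIh0aFxQSEQ8OCw0ODxARERAODQ0ODxETFRcYGRsbHBwdHR4gIiQmKzE3Ozs3MiwmIBwZFxUUEhEPDQ4PEBESExIQDw4PEBESFBYYGhwdHh4eHyAiJCYpLTE2Oz06NC0mIBwaGBcVFBIQDxARERISExMSEA8QEhITFBUXGh4gISEhIiMkJigrLS80Oj49Ny8oIh0bGRgWFRMREhMUExMTFBQTERAREhQUFRcZHB8iJCUmJiYmJyksLS0wNz0+OjMrJB8cGhkXFRQTExUVFRQTFBUVExERExQWGBocHiEkJygpKSgnKCosLCssMjo9OzUuJiAdGxkYFhUUFBUVFRQUFRYWFBIRExUYGx4gISMlKCorKikoKCorKikqLjU6OjQtJiAdHBoZFxYUFBUVFRUVFhcWFBISExYaHiEjJCUnKSsrKigoKCkqKSkpKzE2NTAqJCAeHBsZGBYVFRYWFRUVFhcWFBMTFRgcISQmJicoKisrKignJygoKCgoKS0wMCsmIh8eHRsaGBcWFhcXFhYWFxcWFRQVGBsgJCYnKCgpKiwrKignJycnJyYmJyorKygkIR8eHRwaGRgXFxgYGBcXFxcWFRYYHB8jJigoKCgpKiwrKikoJycmJiUlJSYnJyUkISAfHRwbGhkYGBkaGhkYGBgXFxgcHyMmJygoKCgpKisrKyooKCcmJiUkIyQkIyMjIiEgHx4cGxoZGBobGxsaGRkYGBoeISUnKCkoJycoKisrKyopKCcnJiUkIiEhISEiIiIhIB4dHBsaGhsdHRwbGxoZGRseIiUnKCgnJiYnKisrKikoKCcnJiUkIiAeHh8hIiIhHx4cHBsaHB0eHh0dHBwbGxwfIiQmJyYlJSUmKCorKikoJycnJiUkIR8dHR4fISEfHRwbGxsaHh8fHx4eHh4eHR4gIiMkJSUkJCQlJykqKikoJycmJiUjIR8dHBweHx4cGxoaGhsbHx8fHh8gIiMiIiMjJCMjJCQlJSUmJigpKSkoJyYlJCMiIR8cGhocHBwaGhkaGxwcHR4fHyAiJSgoKCkpKCYlJSUmJycnJicpKikoJyYlIyIhHx0bGRkaGhoZGRkaGxwbGhwfISMmKi0uLy8uLSooJygoKSkoJycoKSopKCYlIyEfHhwZGBgYGRkZGRkaGxsaGRsfJCcrLjEzMzQzMS4sKiorKyooJiYnKCkpKSgmIyAeHBoYFxcYGRkZGRkZGhoZGRsfJSotMTM1Njc3NDEvLS0tLCspJiUlJicoKSknJCAdGxkXFhcYGRkZGRkZGRkYGhwfIygsMDM1ODo5NjMyMTAvLSsqJyUjIyQmKCgnJCAcGhgXFhgZGhoZGRkZGRkYGhweICQoLTAzNjo5NzU1NTQyLy0rKSYkIiIjJScnJB8bGRcWFhgaGxsaGhkZGRgXGRsdHyIlKSwvMzc4ODc4OTg0MC4sKykmIyEhIyUlIx4aGBYWFhgaGxwbGhoZGRgWGBocHyEkJykrLjM3ODk6Ozo2Mi4tLCspJSIgICIiIB0ZFhUVFRcaGxwbGhoZGRcWFhkbHiAjJScoKy80Nzk6Ozo3Mi4tLS0rJyMgHh8fHhsXFRQUFRcZGxsbGhoZGBcWFhgbHh8hIyUmKCswNTc4ODYzMC4tLSwrKCQfHRwcGxkWFBMTFBYYGhsbGhkYGBYVFRgbHR4fISQlJigsMDIzMS8uLCssLCspJyQgHBoaGhgVExISExUXGRoaGhkYFxYUFBcaHBwdHyIkJSUoKy0tKyopKSkqKiknJiQgHBoZGBYUEhEREhQVFxkZGRkYFxUUFBcaGxobHiEkJCQlJykpKCcnKCkqKSgmJSQhHRoXFhUTEhEQERIUFRcYGBgXFhUTExYZGhobHSEjIiIkJicnJiUmJygpKCYlJCMhHhoXFRQTEhAPEBESFBUWFxcXFhQTEhUYGRobHSAhISIkJiYlJCQlJSYmJiUkIyMhHhoXFhUVExEPDw8REhQVFhYWFRQSERQWGBobHR4eHyEjJSUkIyMjIyQkJCQjIyIhHxwZGBgXFhMQDg4PEhMVFRUVFBIREBIVFxobHBwdHiAiIyIhISIiIiMkJCMjIiIhHx0cHBwbGRYSDw0OERMVFRQUExEQDxEUFxkaGhobHR8gICAgISEhIiMkJCMjIiEgHx4eHh4eHBkVEQ0NDxIUFRQTEhAPDhATFhgYFxgaHB0dHR0fICEiIiMkJSQjIiEgHx4fHyAhHx0ZFA4MDRASExMTERAODRATFRYWFRYYGRkZGhweISMjIyQlJSUkIiEfHh4fICIjIyEdFxEMCwwOEBEREA8ODQ8RExQTEhMUFRUWGBseIiQkJCQkJSUkIiAeHR4fISMlJiUhGxUQDAkJDA4PDw4NDA0PEREQEBERERETFhofIiMjIyIjIyMjIR8dHR4fISIkJiYjHxoVEAoHCAoMDAsKCgwNDw8ODg4PDxASFRoeICEgICAgICEhIB0cHB4fICEiJCQkIR4aFA0HBQYHBwcGCAkLDQ0MDAwNDg8RFBkdHh4eHR0dHh4fHhwaGx0eHh8gISIjIR8bFQ4IBAMDAwICA=="/>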